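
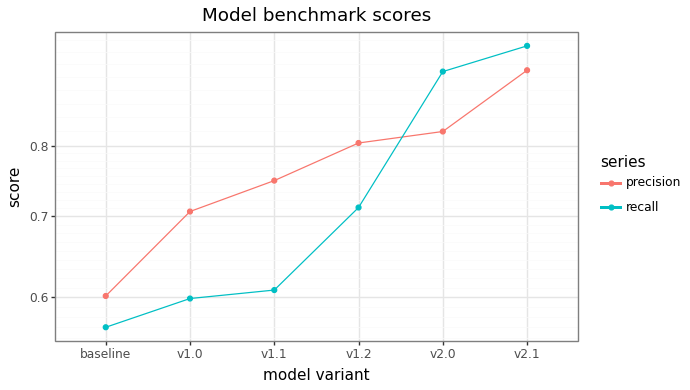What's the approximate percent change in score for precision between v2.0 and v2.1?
≈ +12.5%

v2.0 ≈ 0.80, v2.1 ≈ 0.90; (0.90 − 0.80) / 0.80 ≈ +12.5%.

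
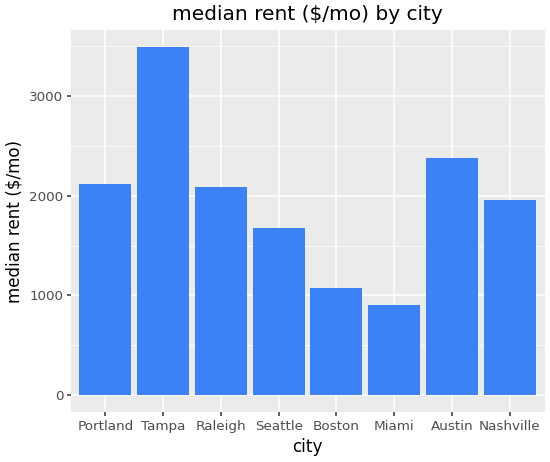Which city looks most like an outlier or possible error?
Tampa ≈ 3500; the rest sit between ≈ 1000 and ≈ 2500.

Tampa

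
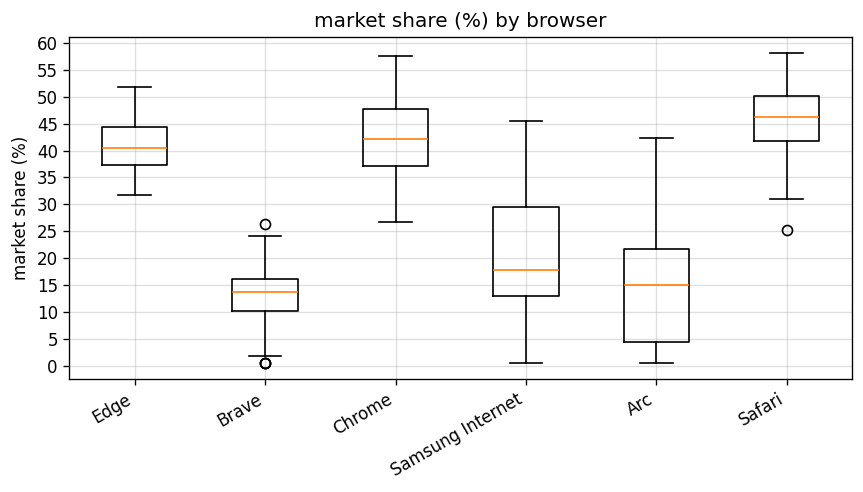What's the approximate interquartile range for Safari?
Q3 ≈ 50, Q1 ≈ 40; IQR ≈ 10.

≈ 10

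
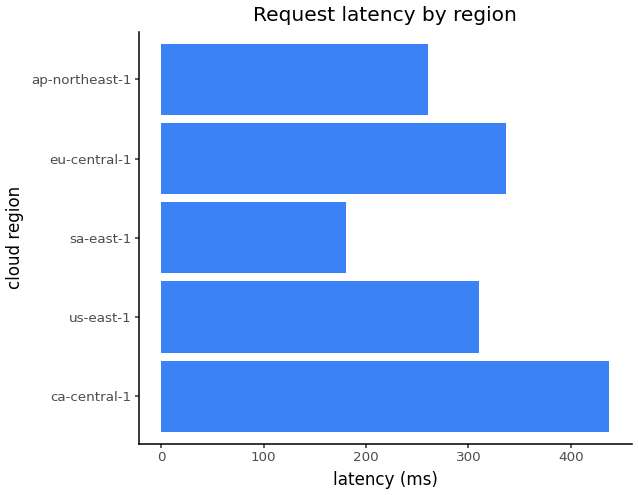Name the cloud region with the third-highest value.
Top 4: ca-central-1 ≈ 450, eu-central-1 ≈ 350, us-east-1 ≈ 300, ap-northeast-1 ≈ 250.

us-east-1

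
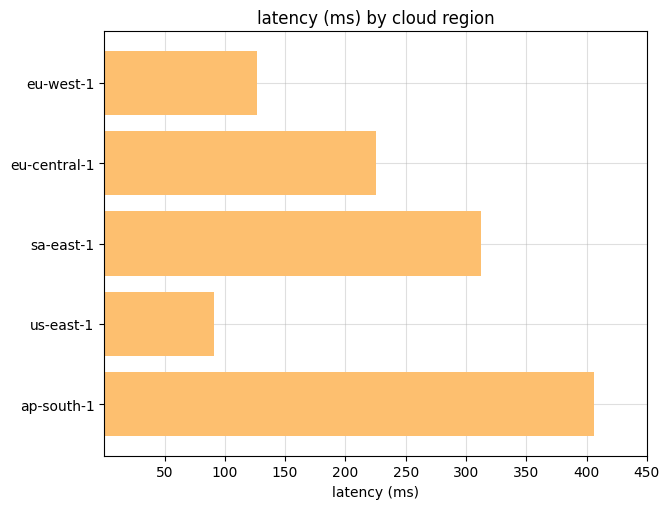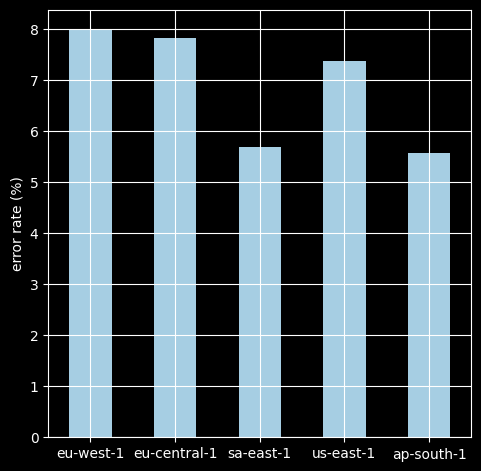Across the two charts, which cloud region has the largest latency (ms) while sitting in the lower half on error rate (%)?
Chart 2 median error rate (%) ≈ 7; below-median cloud regions: sa-east-1, ap-south-1. Among those, ap-south-1 has the highest latency (ms) (≈ 400).

ap-south-1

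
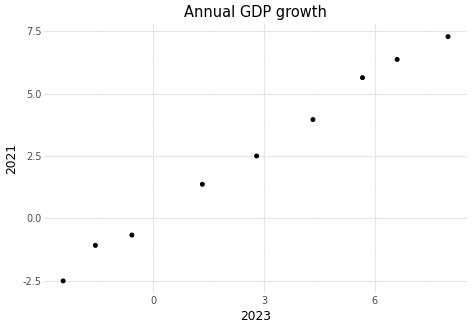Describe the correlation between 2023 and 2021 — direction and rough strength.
positive, strong

Points are positively correlated; strong (|r| ≈ 1.0).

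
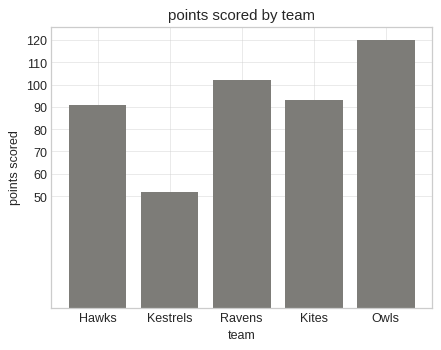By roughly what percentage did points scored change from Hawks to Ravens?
Hawks ≈ 90, Ravens ≈ 100; (100 − 90) / 90 ≈ +11.1%.

≈ +11.1%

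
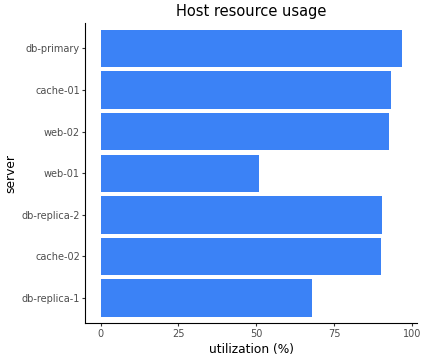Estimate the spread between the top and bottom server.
Max db-primary ≈ 100, min web-01 ≈ 50; range ≈ 50.

≈ 50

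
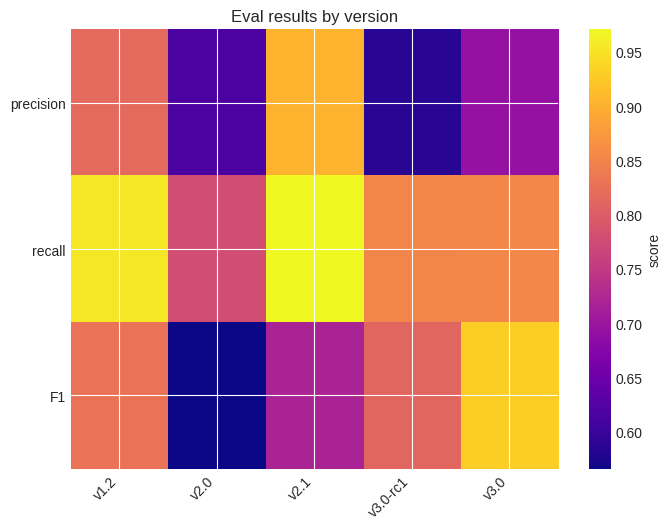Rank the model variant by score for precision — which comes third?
Top 4 for precision: v2.1 ≈ 0.90, v1.2 ≈ 0.80, v3.0 ≈ 0.70, v2.0 ≈ 0.60.

v3.0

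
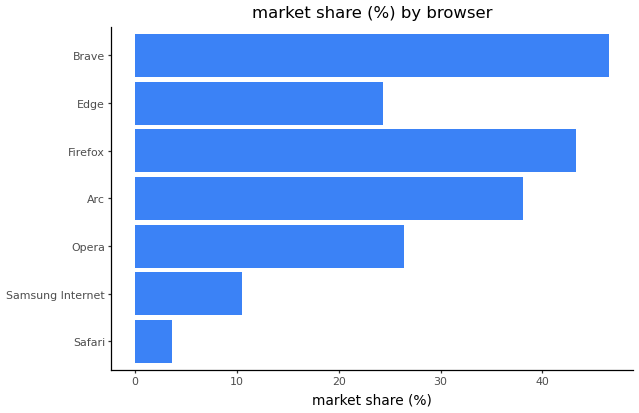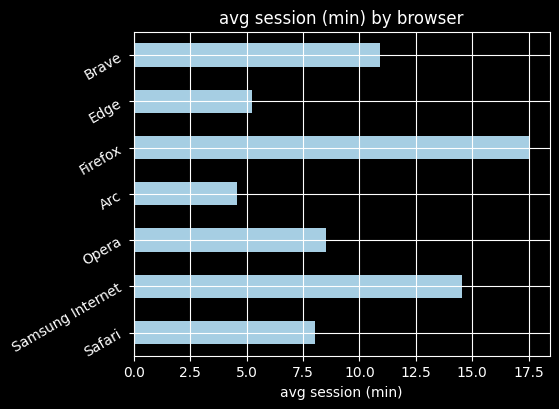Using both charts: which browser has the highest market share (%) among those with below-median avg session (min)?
Chart 2 median avg session (min) ≈ 8; below-median browsers: Safari, Arc, Edge. Among those, Arc has the highest market share (%) (≈ 40).

Arc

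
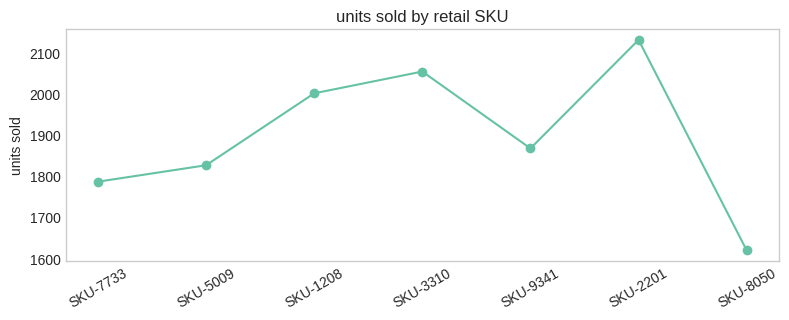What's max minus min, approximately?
≈ 550

Max SKU-2201 ≈ 2150, min SKU-8050 ≈ 1600; range ≈ 550.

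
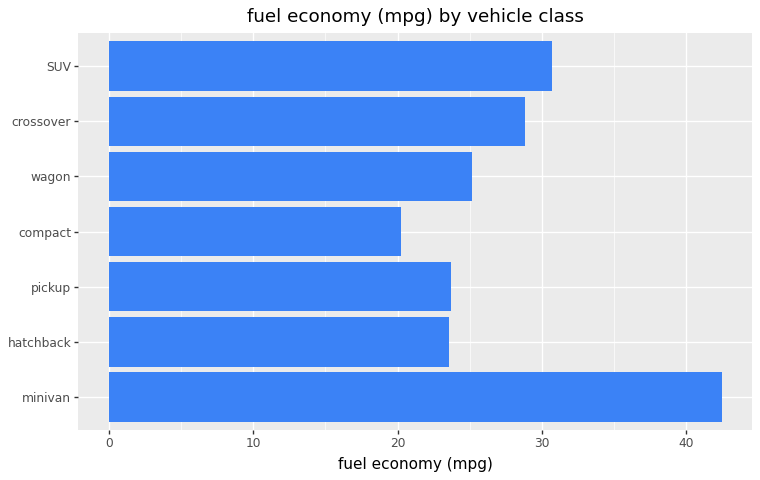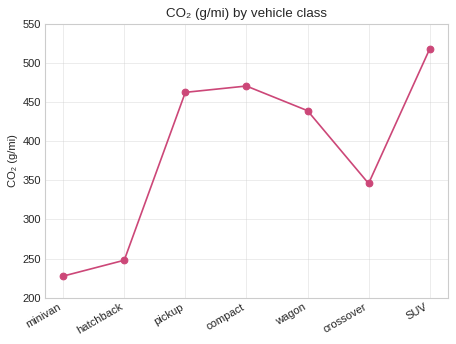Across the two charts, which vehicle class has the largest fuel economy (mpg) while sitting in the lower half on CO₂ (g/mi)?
Chart 2 median CO₂ (g/mi) ≈ 450; below-median vehicle classes: minivan, hatchback, crossover. Among those, minivan has the highest fuel economy (mpg) (≈ 40).

minivan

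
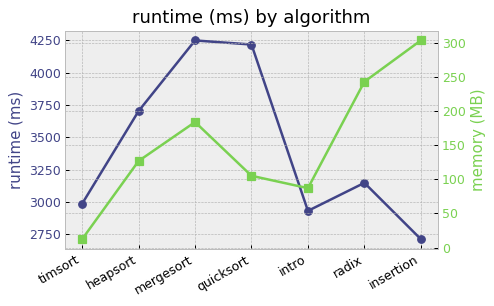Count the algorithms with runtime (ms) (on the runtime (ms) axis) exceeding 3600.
3

Above 3600: heapsort, mergesort, quicksort.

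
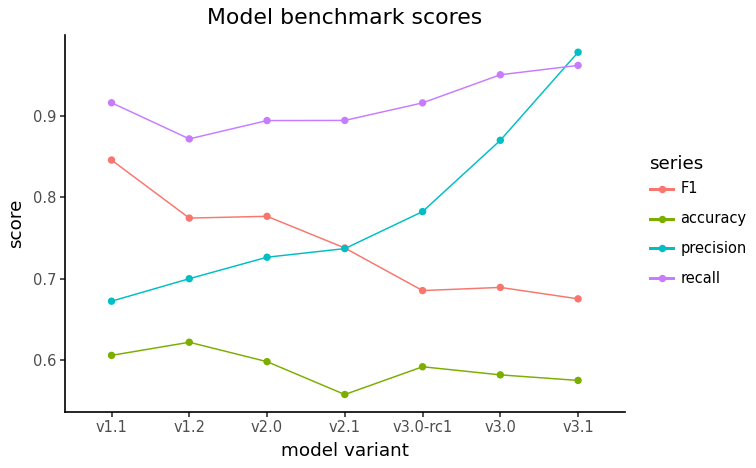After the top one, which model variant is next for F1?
Top 3 for F1: v1.1 ≈ 0.85, v2.0 ≈ 0.80, v1.2 ≈ 0.75.

v2.0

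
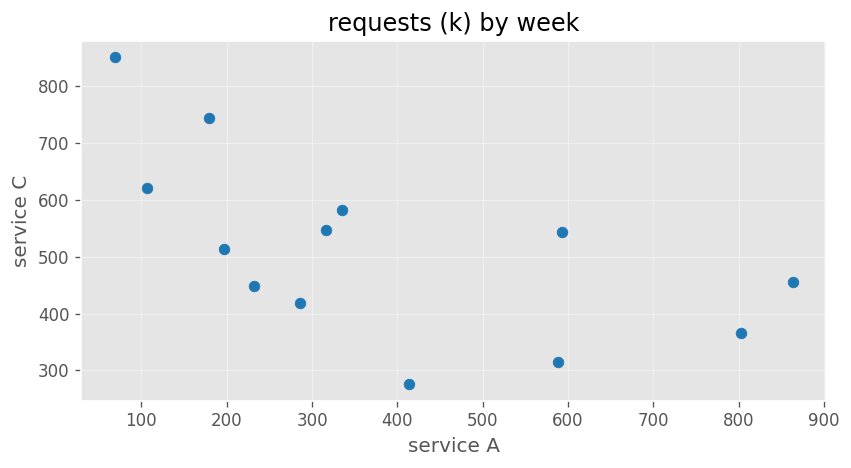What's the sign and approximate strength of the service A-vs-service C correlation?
Points are negatively correlated; moderate (|r| ≈ 0.6).

negative, moderate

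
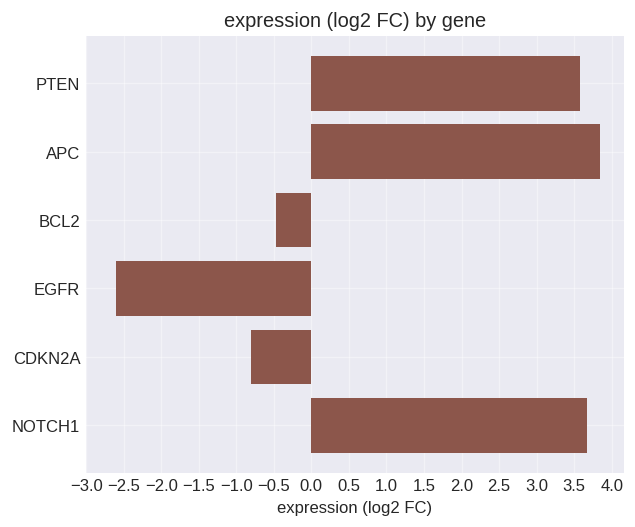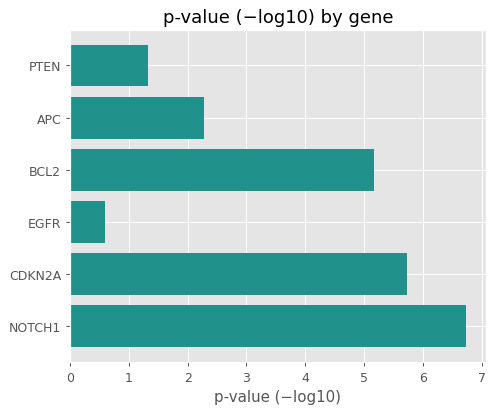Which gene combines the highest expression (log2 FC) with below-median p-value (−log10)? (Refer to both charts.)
Chart 2 median p-value (−log10) ≈ 4; below-median genes: PTEN, APC, EGFR. Among those, APC has the highest expression (log2 FC) (≈ 4).

APC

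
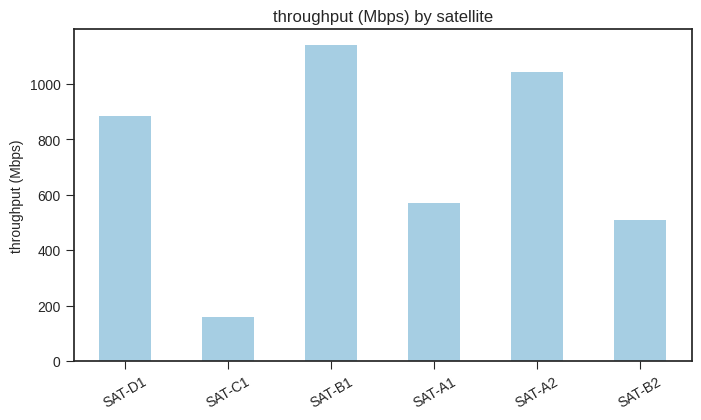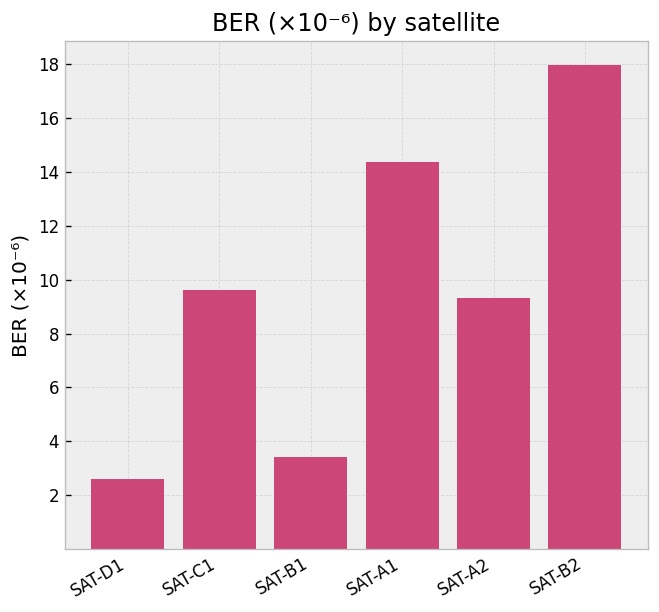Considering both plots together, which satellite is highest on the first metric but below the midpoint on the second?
SAT-B1

Chart 2 median BER (×10⁻⁶) ≈ 10; below-median satellites: SAT-D1, SAT-B1, SAT-A2. Among those, SAT-B1 has the highest throughput (Mbps) (≈ 1200).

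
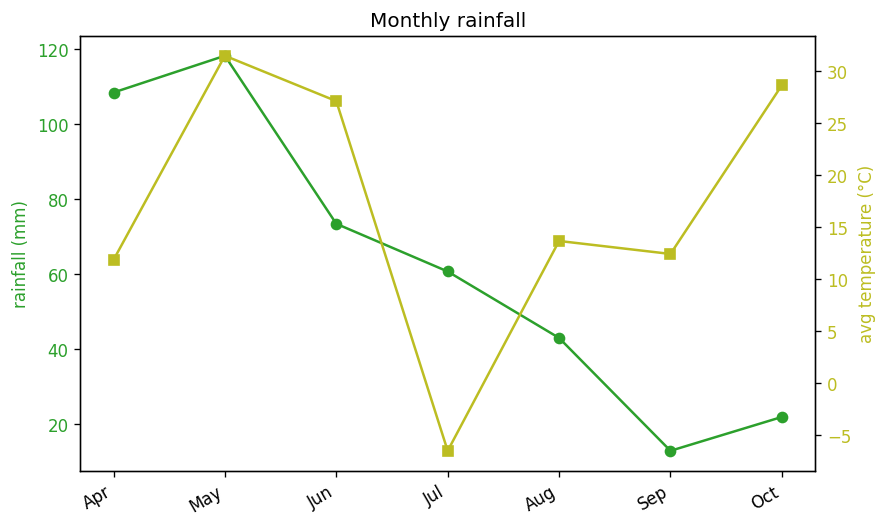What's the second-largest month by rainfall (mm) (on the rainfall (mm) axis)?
Top 3 (on the rainfall (mm) axis): May ≈ 120, Apr ≈ 110, Jun ≈ 70.

Apr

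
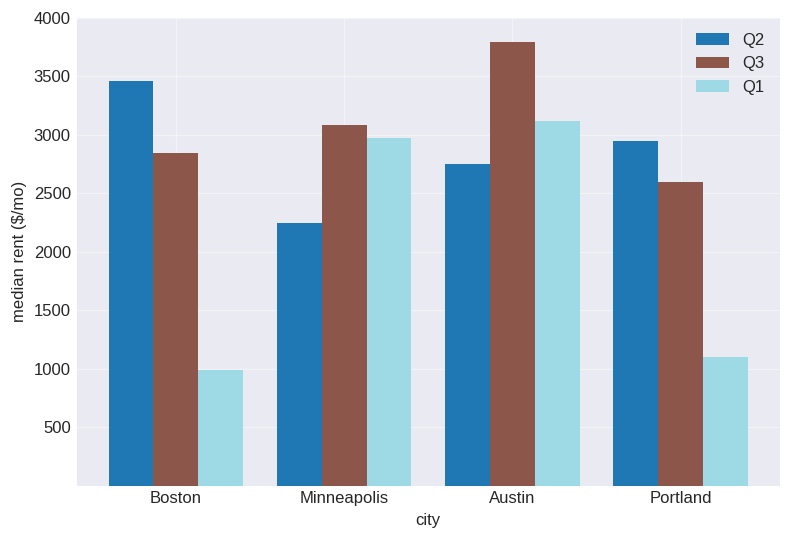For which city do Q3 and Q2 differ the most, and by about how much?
Austin: Q3 ≈ 4000, Q2 ≈ 2500 → gap ≈ 1500. Next-largest (Minneapolis) is only ≈ 1000.

Austin, ≈ 1500 $/mo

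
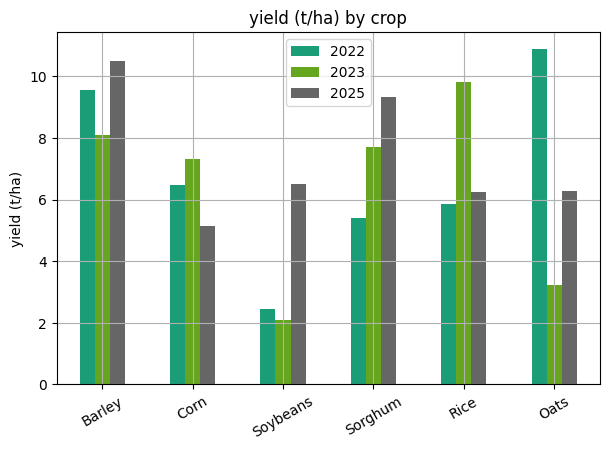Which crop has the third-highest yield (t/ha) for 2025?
Soybeans

Top 4 for 2025: Barley ≈ 10, Sorghum ≈ 9, Soybeans ≈ 7, Oats ≈ 6.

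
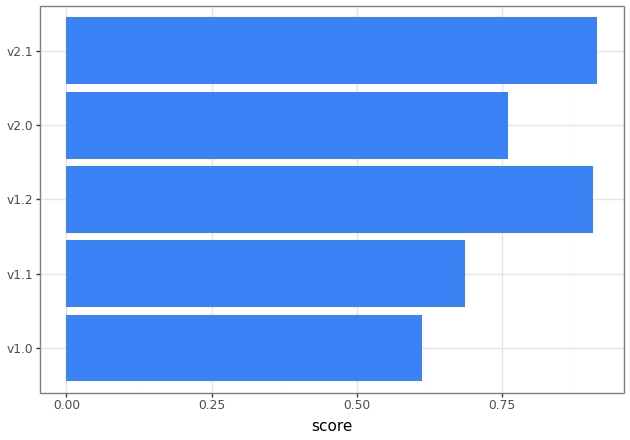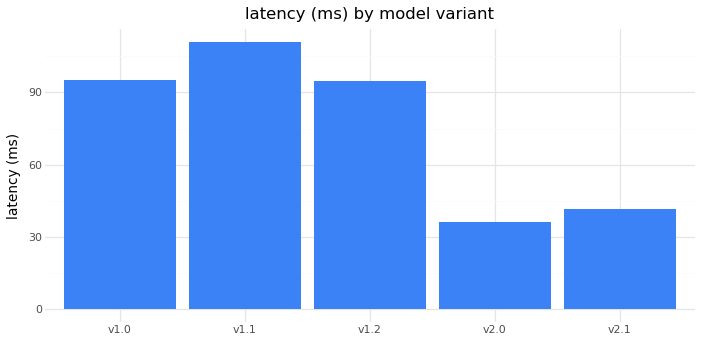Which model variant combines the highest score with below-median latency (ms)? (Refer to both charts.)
Chart 2 median latency (ms) ≈ 100; below-median model variants: v2.0, v2.1. Among those, v2.1 has the highest score (≈ 0.9).

v2.1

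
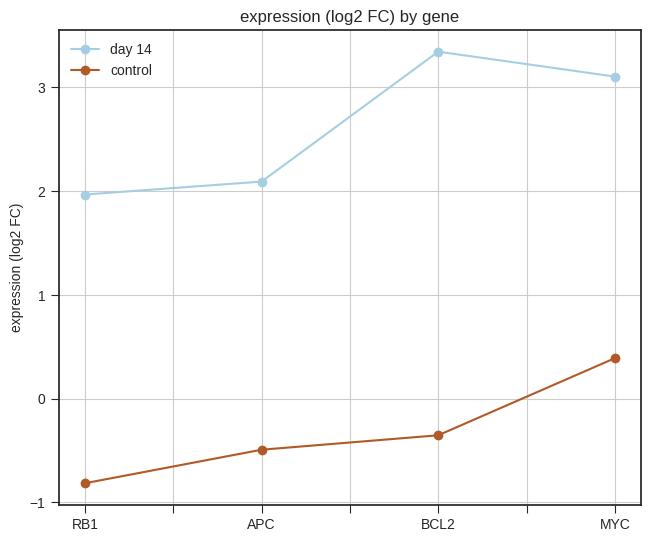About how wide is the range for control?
Max MYC ≈ 0.5, min RB1 ≈ -1.0; range ≈ 1.5.

≈ 1.5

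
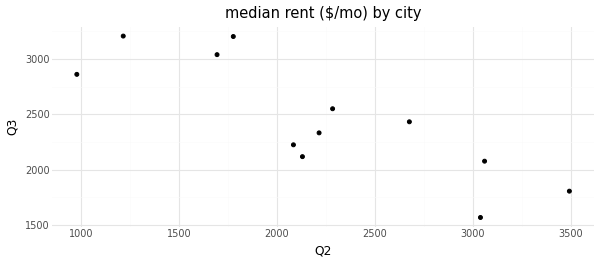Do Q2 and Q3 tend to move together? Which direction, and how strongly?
Points are negatively correlated; strong (|r| ≈ 0.8).

negative, strong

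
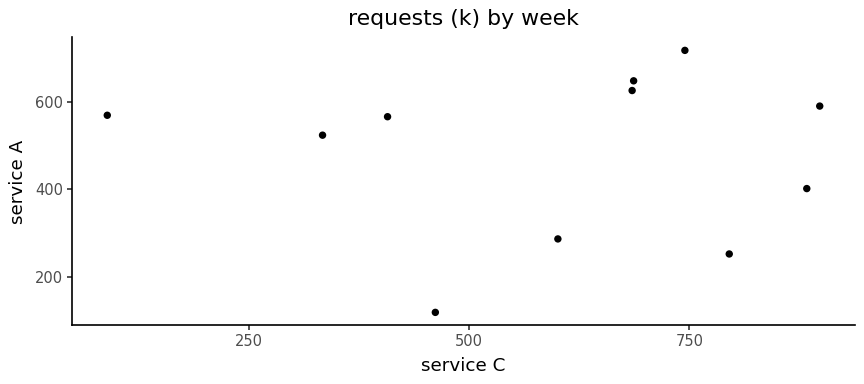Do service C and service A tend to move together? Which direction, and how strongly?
no clear correlation

Points are roughly uncorrelated; weak (|r| ≈ 0.0).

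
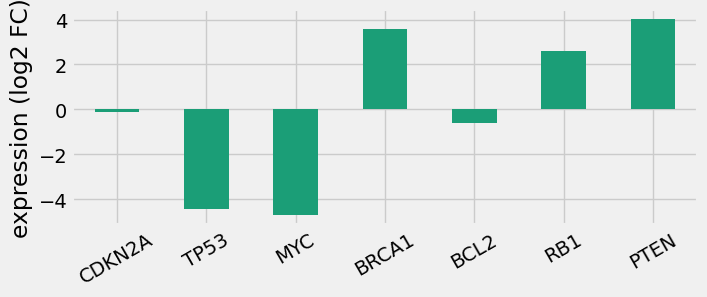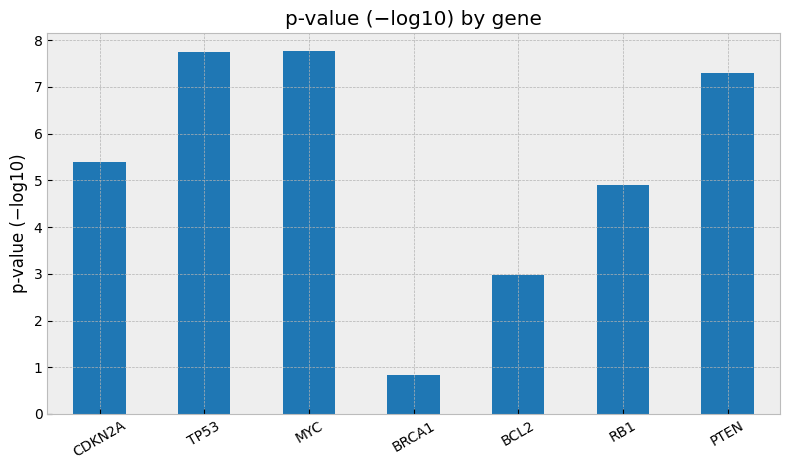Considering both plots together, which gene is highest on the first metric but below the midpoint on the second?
BRCA1

Chart 2 median p-value (−log10) ≈ 5; below-median genes: BRCA1, BCL2, RB1. Among those, BRCA1 has the highest expression (log2 FC) (≈ 3.5).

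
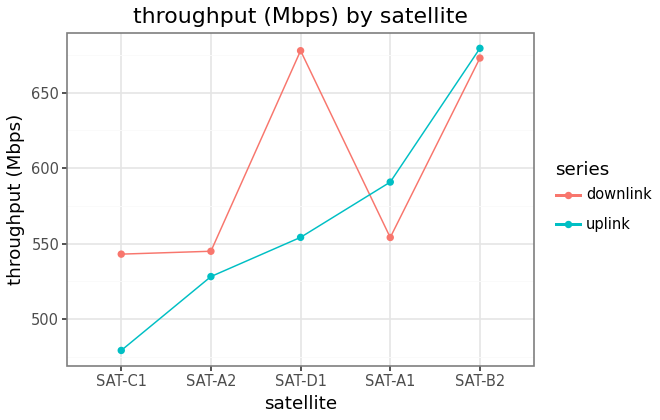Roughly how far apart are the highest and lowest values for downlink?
Max SAT-D1 ≈ 680, min SAT-C1 ≈ 540; range ≈ 140.

≈ 140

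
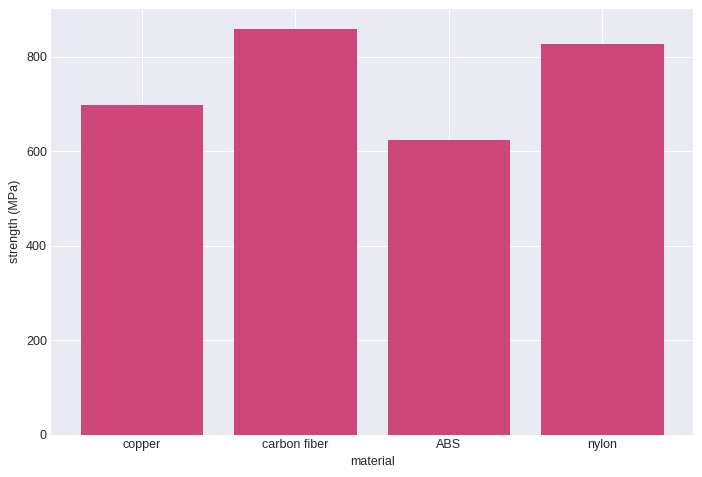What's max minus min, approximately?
≈ 300

Max carbon fiber ≈ 900, min ABS ≈ 600; range ≈ 300.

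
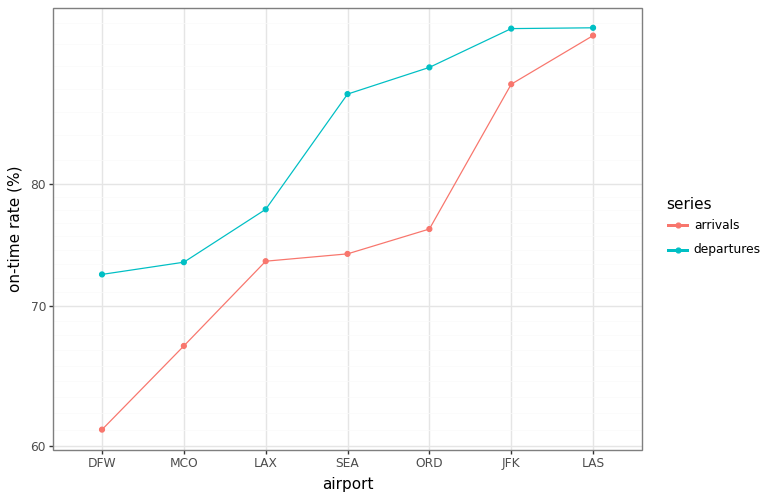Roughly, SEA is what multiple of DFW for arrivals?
≈ 1.25×

SEA ≈ 75, DFW ≈ 60; 75/60 ≈ 1.25.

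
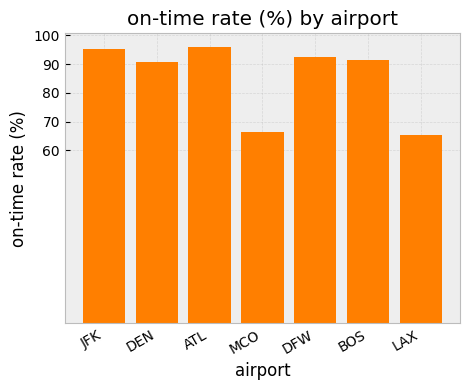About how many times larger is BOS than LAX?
BOS ≈ 90, LAX ≈ 70; 90/70 ≈ 1.29.

≈ 1.29×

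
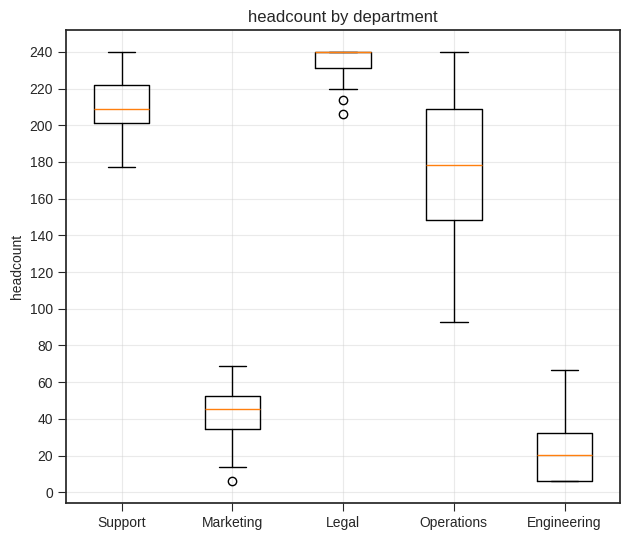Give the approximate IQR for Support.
Q3 ≈ 220, Q1 ≈ 200; IQR ≈ 20.

≈ 20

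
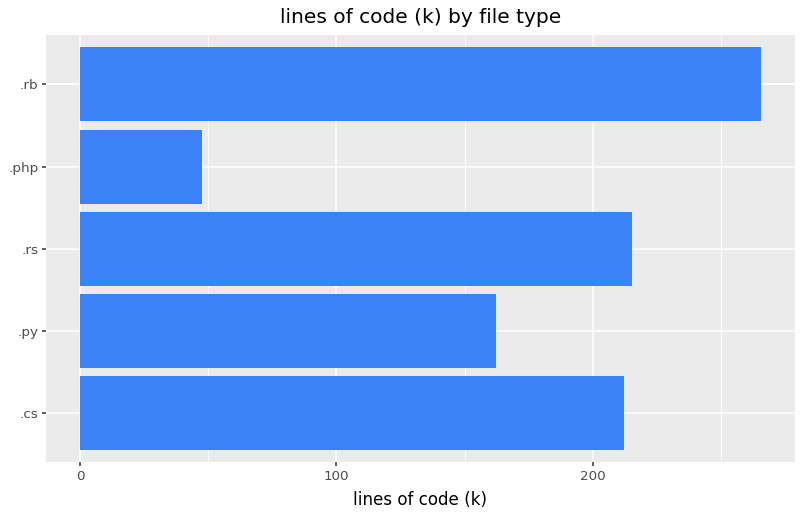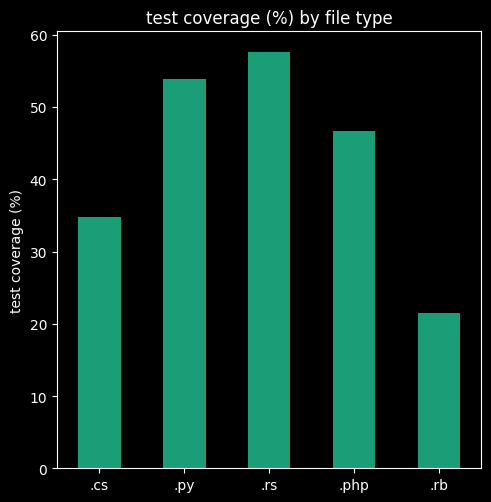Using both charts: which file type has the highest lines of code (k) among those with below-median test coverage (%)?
.rb

Chart 2 median test coverage (%) ≈ 50; below-median file types: .cs, .rb. Among those, .rb has the highest lines of code (k) (≈ 275).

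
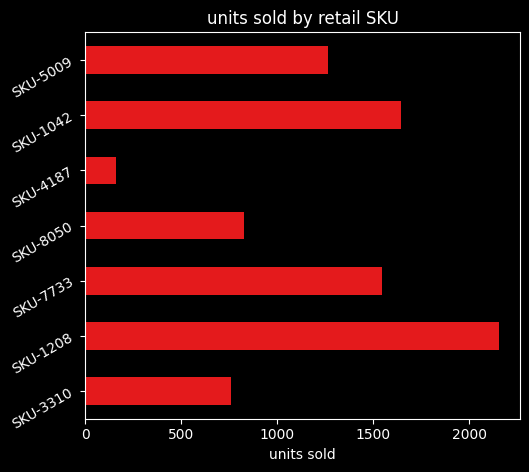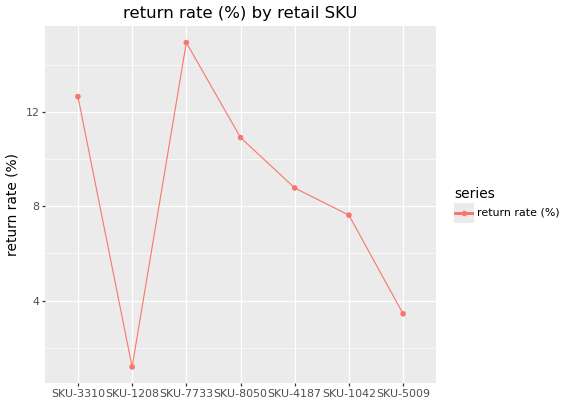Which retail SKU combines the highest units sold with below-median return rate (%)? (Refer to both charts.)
Chart 2 median return rate (%) ≈ 8; below-median retail SKUs: SKU-1208, SKU-1042, SKU-5009. Among those, SKU-1208 has the highest units sold (≈ 2200).

SKU-1208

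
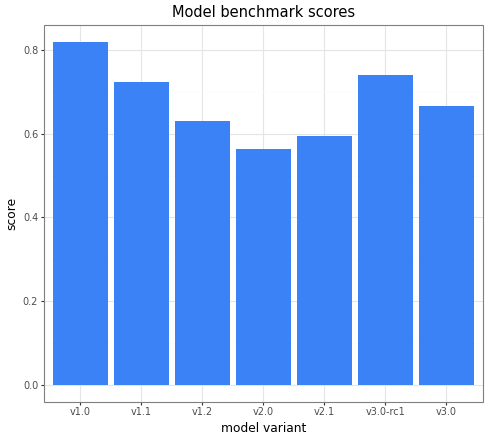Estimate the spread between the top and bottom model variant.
≈ 0.2

Max v1.0 ≈ 0.8, min v2.0 ≈ 0.6; range ≈ 0.2.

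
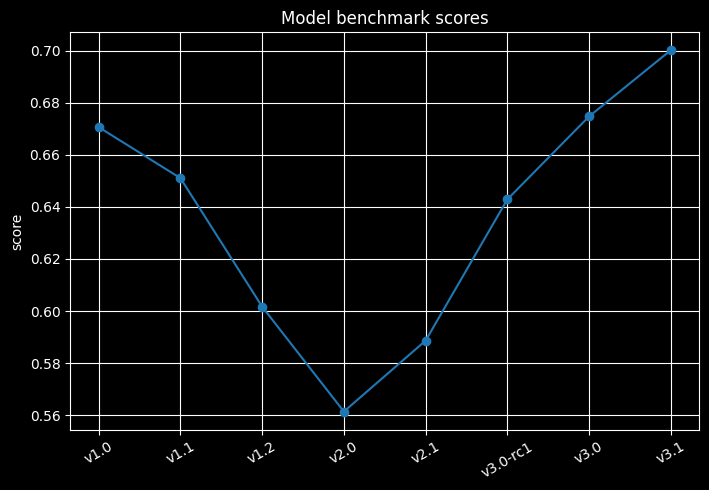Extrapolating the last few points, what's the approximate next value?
Last three: 0.64, 0.68, 0.70 → slope ≈ 0.03/step → next ≈ 0.73.

≈ 0.73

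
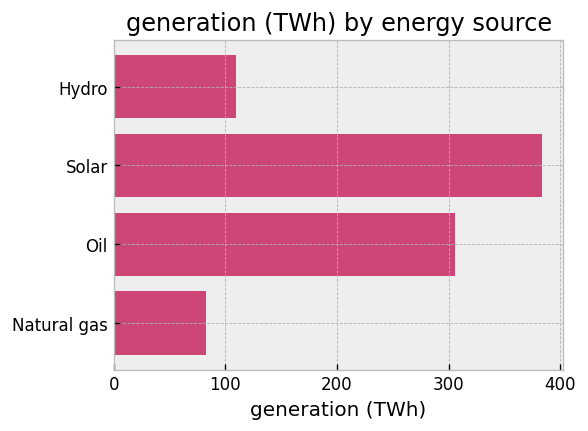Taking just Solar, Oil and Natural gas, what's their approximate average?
(400 + 300 + 100) / 3 ≈ 267.

≈ 267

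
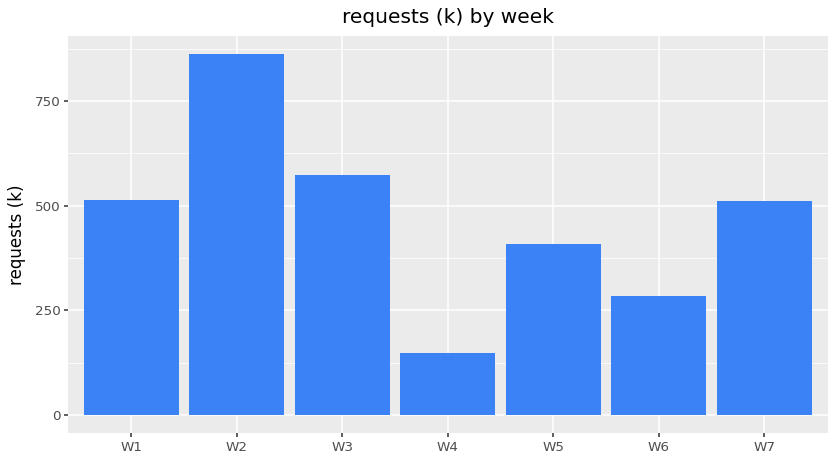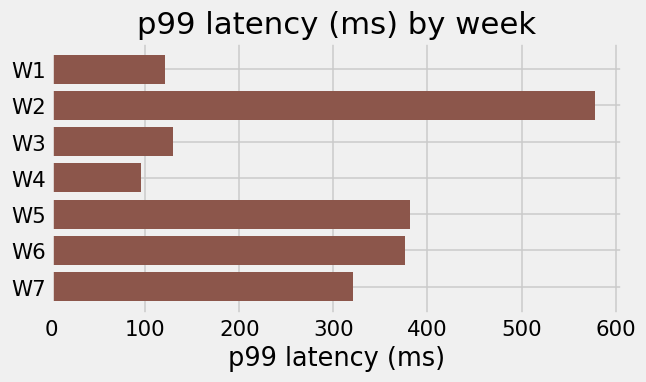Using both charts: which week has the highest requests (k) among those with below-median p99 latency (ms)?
Chart 2 median p99 latency (ms) ≈ 300; below-median weeks: W1, W3, W4. Among those, W3 has the highest requests (k) (≈ 600).

W3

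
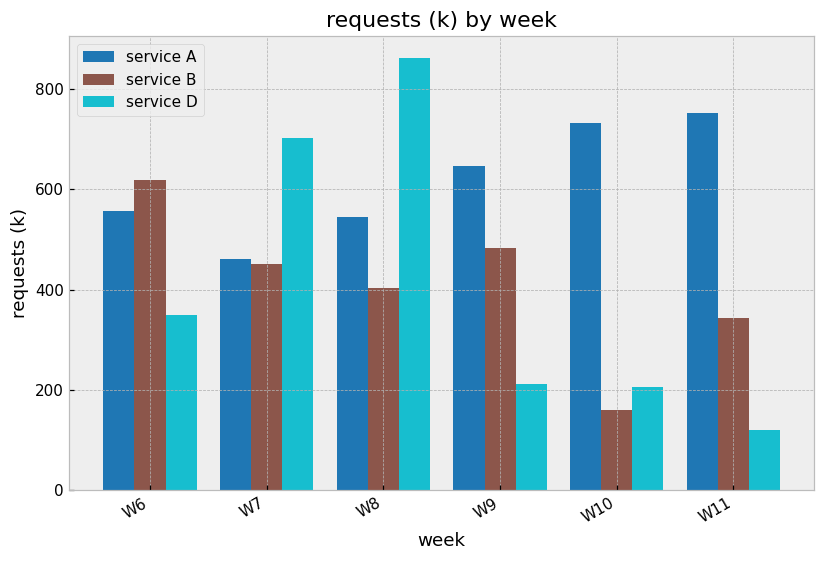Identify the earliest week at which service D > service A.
W7

W6: service D ≈ 400 vs service A ≈ 600 (not yet); W7: service D ≈ 700 vs service A ≈ 500 (first crossover).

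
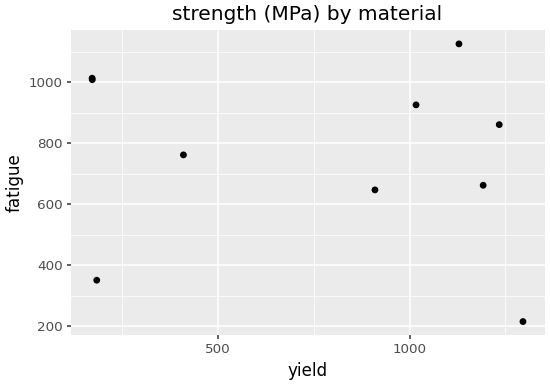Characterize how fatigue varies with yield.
Points are roughly uncorrelated; weak (|r| ≈ 0.1).

no clear correlation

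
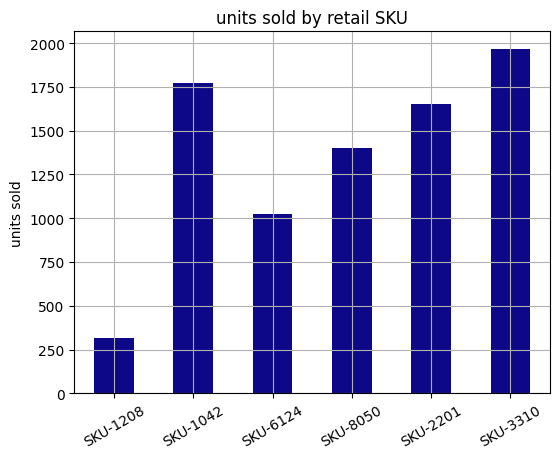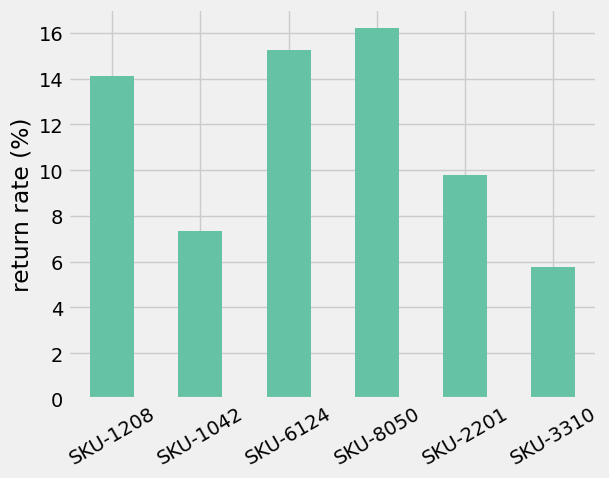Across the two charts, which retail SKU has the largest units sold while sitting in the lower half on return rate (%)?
Chart 2 median return rate (%) ≈ 12; below-median retail SKUs: SKU-1042, SKU-2201, SKU-3310. Among those, SKU-3310 has the highest units sold (≈ 2000).

SKU-3310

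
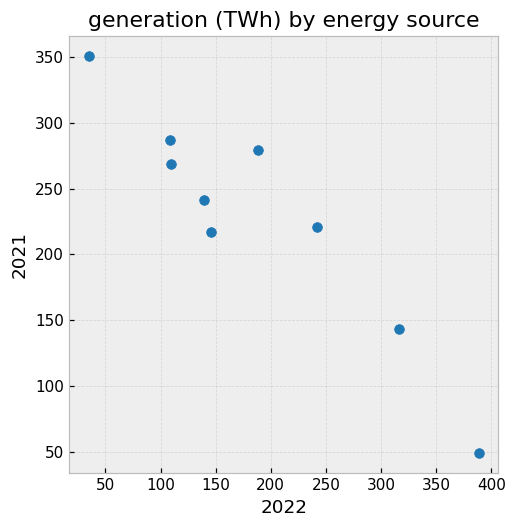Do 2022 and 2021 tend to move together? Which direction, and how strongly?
negative, strong

Points are negatively correlated; strong (|r| ≈ 0.9).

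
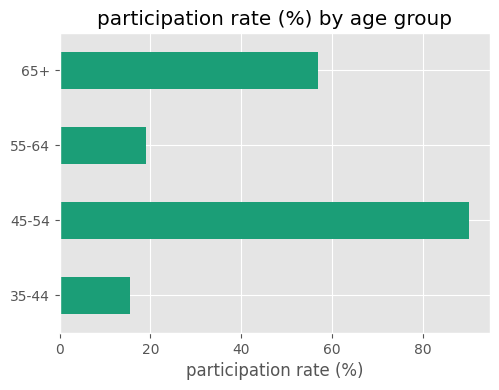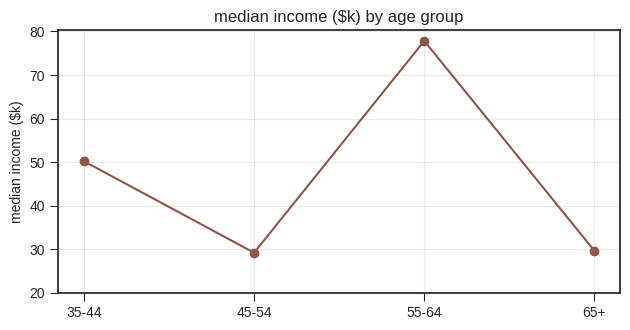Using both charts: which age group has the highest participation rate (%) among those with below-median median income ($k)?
45-54

Chart 2 median median income ($k) ≈ 40; below-median age groups: 45-54, 65+. Among those, 45-54 has the highest participation rate (%) (≈ 90).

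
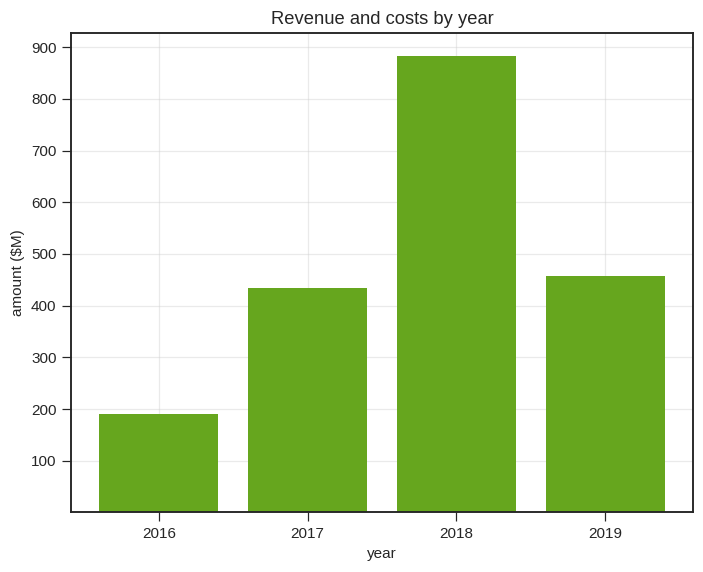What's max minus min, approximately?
Max 2018 ≈ 900, min 2016 ≈ 200; range ≈ 700.

≈ 700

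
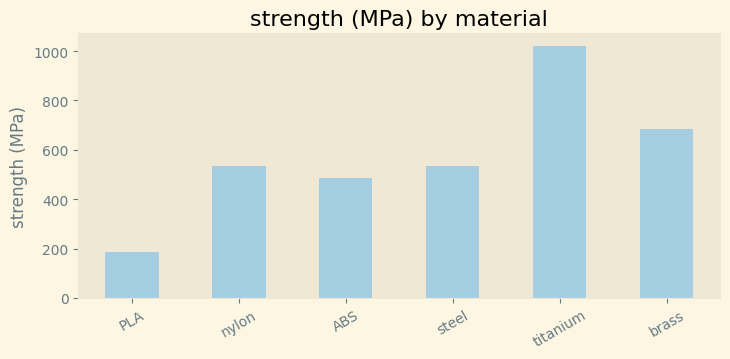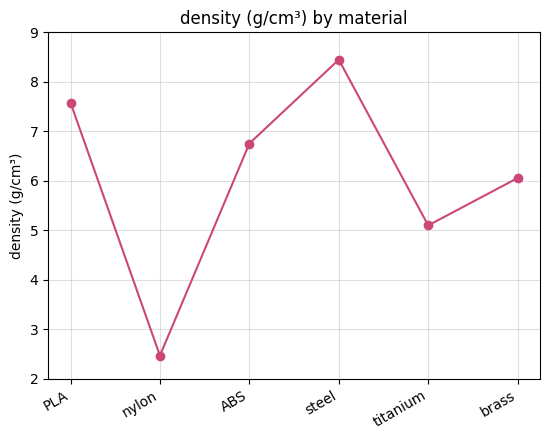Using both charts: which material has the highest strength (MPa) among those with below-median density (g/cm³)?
titanium

Chart 2 median density (g/cm³) ≈ 6; below-median materials: nylon, titanium, brass. Among those, titanium has the highest strength (MPa) (≈ 1000).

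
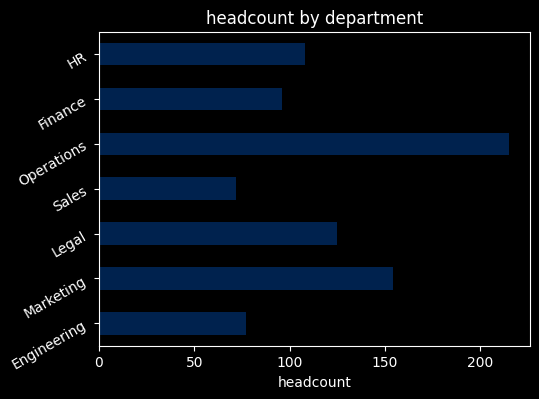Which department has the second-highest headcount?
Marketing

Top 3: Operations ≈ 220, Marketing ≈ 160, Legal ≈ 120.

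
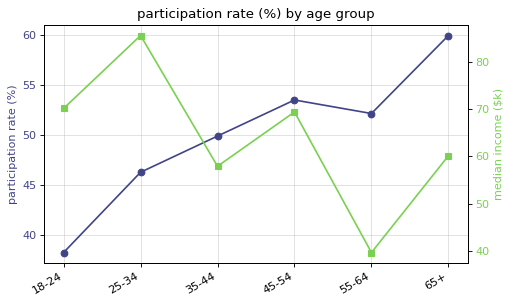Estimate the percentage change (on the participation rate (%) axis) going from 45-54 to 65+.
45-54 ≈ 54, 65+ ≈ 60; (60 − 54) / 54 ≈ +11.1%.

≈ +11.1%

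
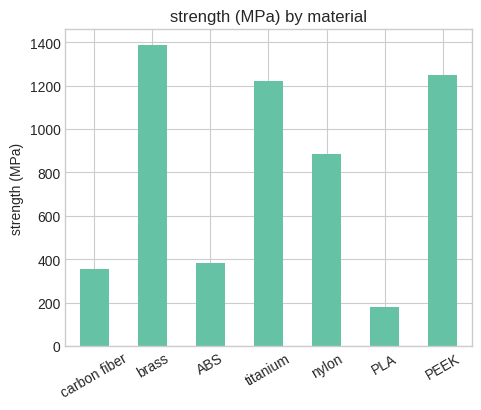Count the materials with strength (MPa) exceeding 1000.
Above 1000: brass, titanium, PEEK.

3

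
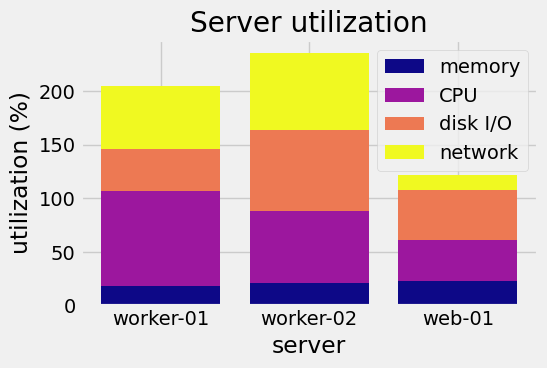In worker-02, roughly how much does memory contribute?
memory top ≈ 20, bottom ≈ 0; segment ≈ 20.

≈ 20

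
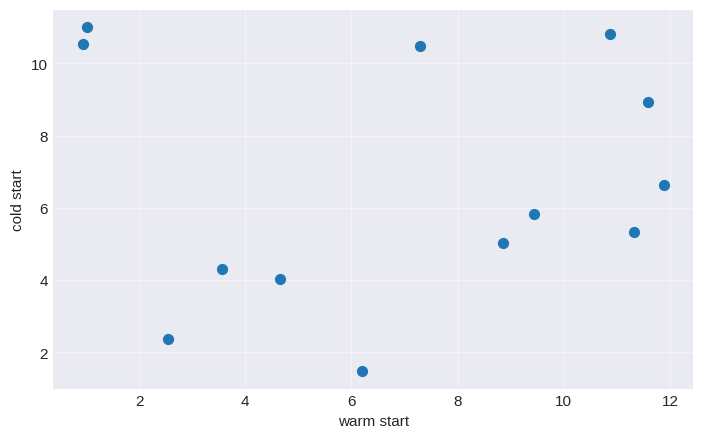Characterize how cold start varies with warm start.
Points are roughly uncorrelated; weak (|r| ≈ 0.0).

no clear correlation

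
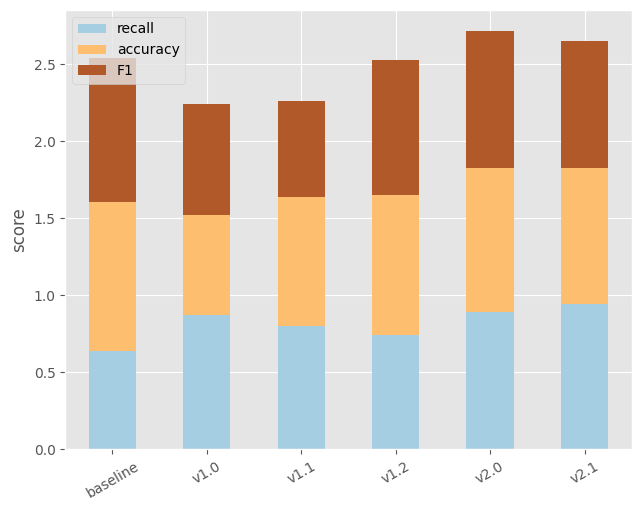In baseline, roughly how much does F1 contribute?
≈ 1.0

F1 top ≈ 2.5, bottom ≈ 1.5; segment ≈ 1.0.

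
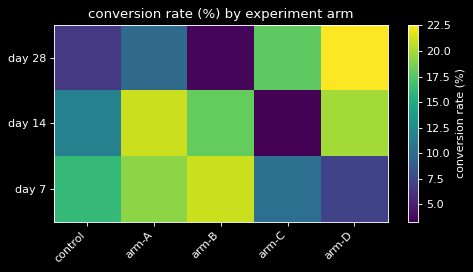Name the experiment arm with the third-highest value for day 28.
Top 4 for day 28: arm-D ≈ 22, arm-C ≈ 18, arm-A ≈ 10, control ≈ 6.

arm-A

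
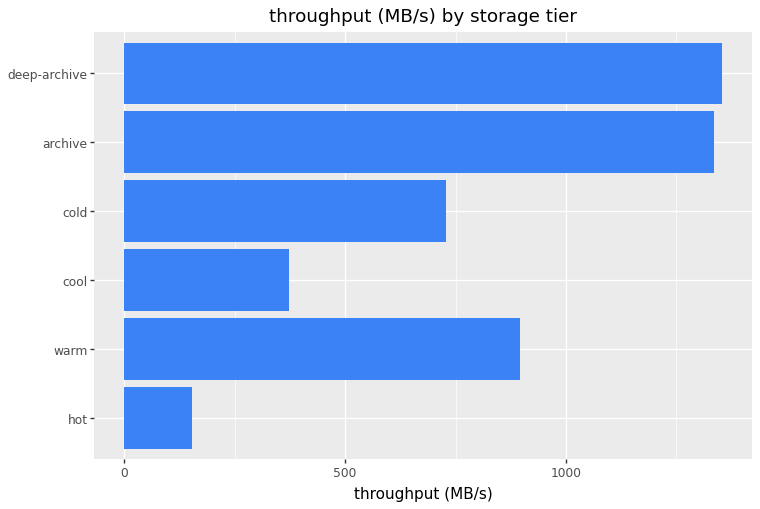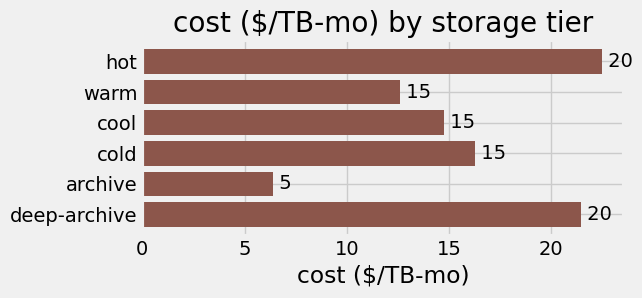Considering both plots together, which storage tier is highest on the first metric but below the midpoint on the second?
archive

Chart 2 median cost ($/TB-mo) ≈ 15; below-median storage tiers: warm, cool, archive. Among those, archive has the highest throughput (MB/s) (≈ 1400).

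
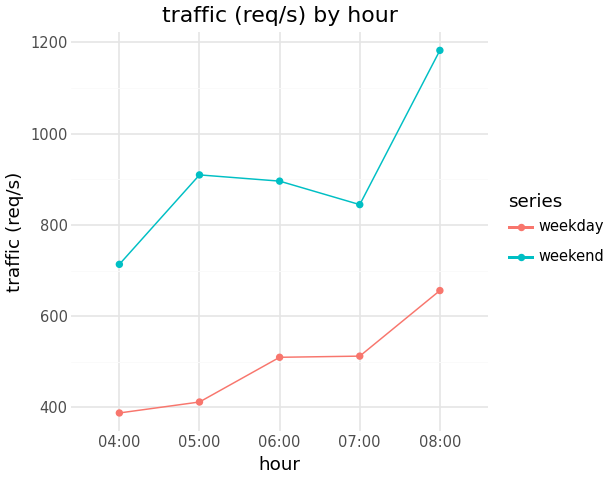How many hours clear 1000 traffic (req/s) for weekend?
Above 1000: 08:00.

1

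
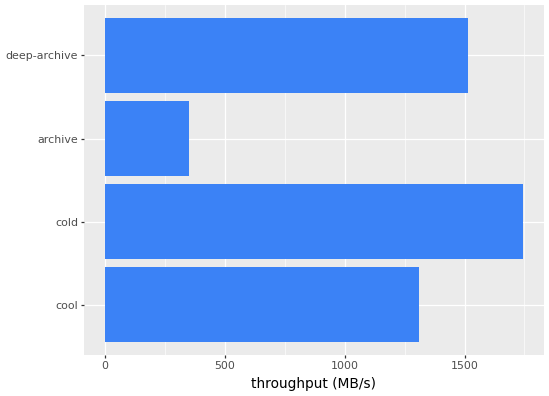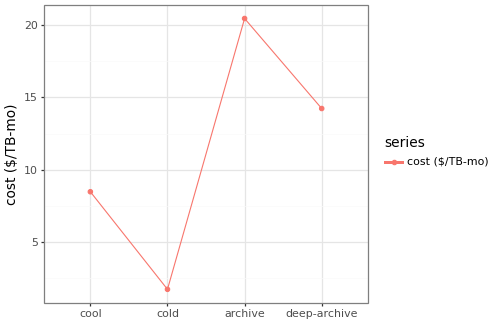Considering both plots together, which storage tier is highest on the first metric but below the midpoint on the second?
Chart 2 median cost ($/TB-mo) ≈ 12; below-median storage tiers: cool, cold. Among those, cold has the highest throughput (MB/s) (≈ 1800).

cold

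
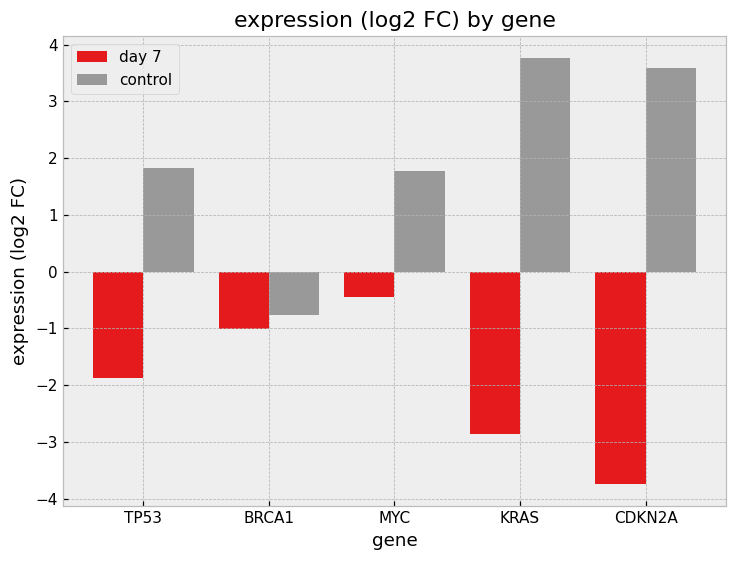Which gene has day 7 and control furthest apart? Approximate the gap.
CDKN2A, ≈ 8 log2 FC

CDKN2A: day 7 ≈ -4, control ≈ 4 → gap ≈ 8. Next-largest (KRAS) is only ≈ 7.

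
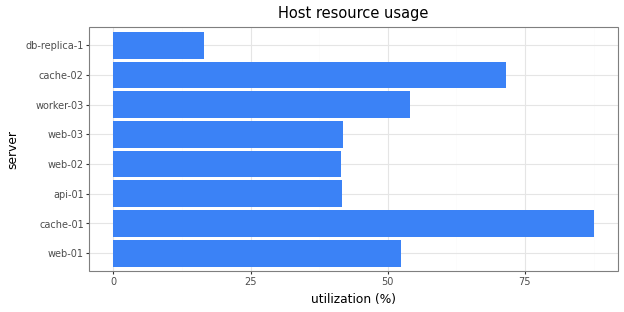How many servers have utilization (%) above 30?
Above 30: web-01, cache-01, api-01, web-02, web-03, worker-03, cache-02.

7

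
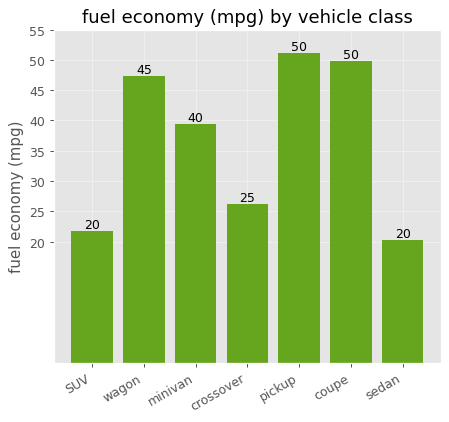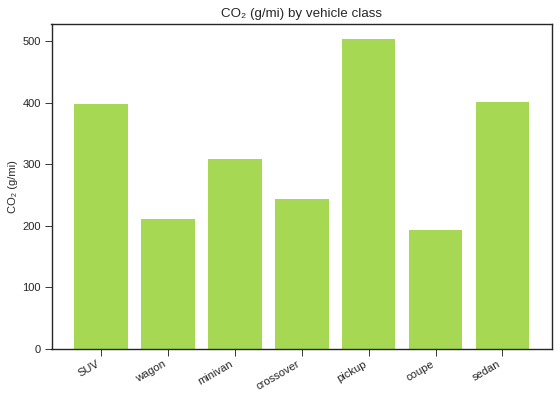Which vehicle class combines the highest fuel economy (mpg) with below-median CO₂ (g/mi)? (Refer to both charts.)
Chart 2 median CO₂ (g/mi) ≈ 300; below-median vehicle classes: wagon, crossover, coupe. Among those, coupe has the highest fuel economy (mpg) (≈ 50).

coupe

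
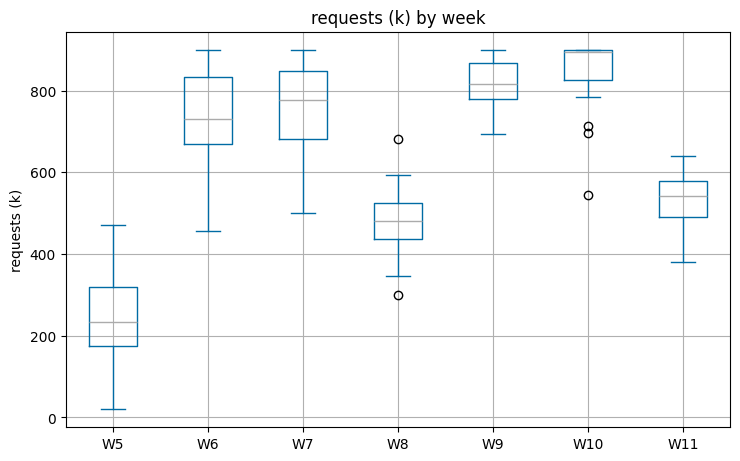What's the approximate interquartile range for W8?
≈ 100

Q3 ≈ 500, Q1 ≈ 400; IQR ≈ 100.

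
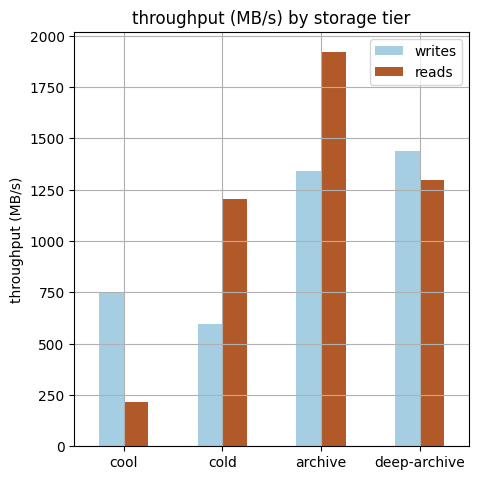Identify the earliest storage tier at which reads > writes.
cold

cool: reads ≈ 200 vs writes ≈ 800 (not yet); cold: reads ≈ 1200 vs writes ≈ 600 (first crossover).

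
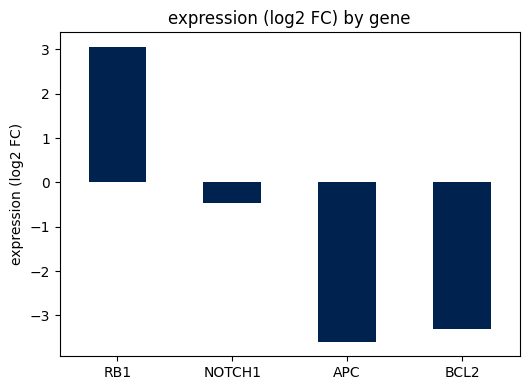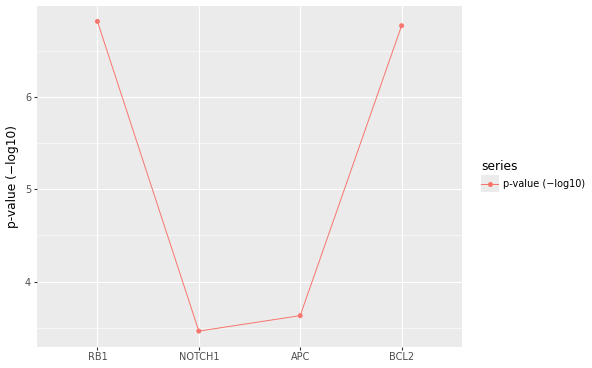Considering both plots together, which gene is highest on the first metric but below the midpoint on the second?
NOTCH1

Chart 2 median p-value (−log10) ≈ 5; below-median genes: NOTCH1, APC. Among those, NOTCH1 has the highest expression (log2 FC) (≈ -0.5).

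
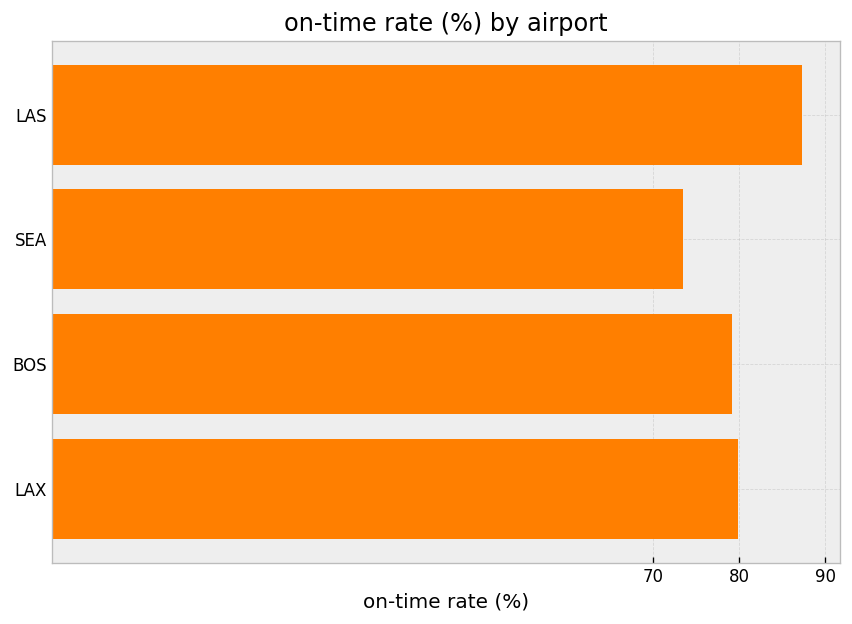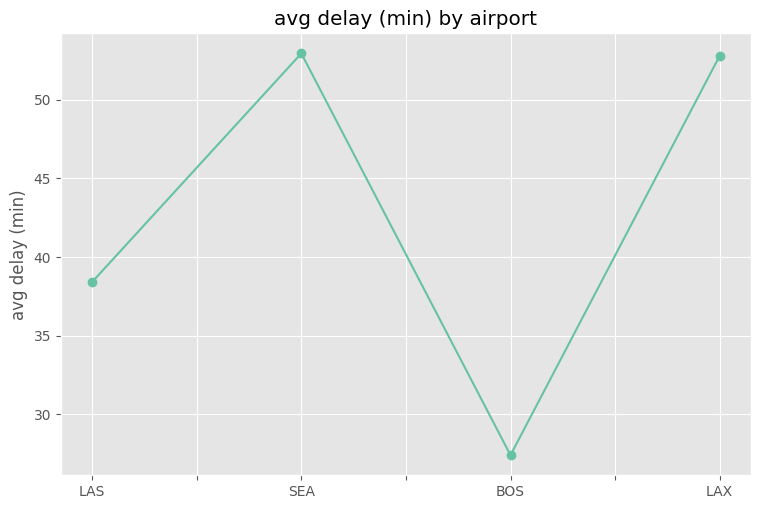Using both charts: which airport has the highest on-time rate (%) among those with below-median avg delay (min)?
LAS

Chart 2 median avg delay (min) ≈ 45; below-median airports: LAS, BOS. Among those, LAS has the highest on-time rate (%) (≈ 90).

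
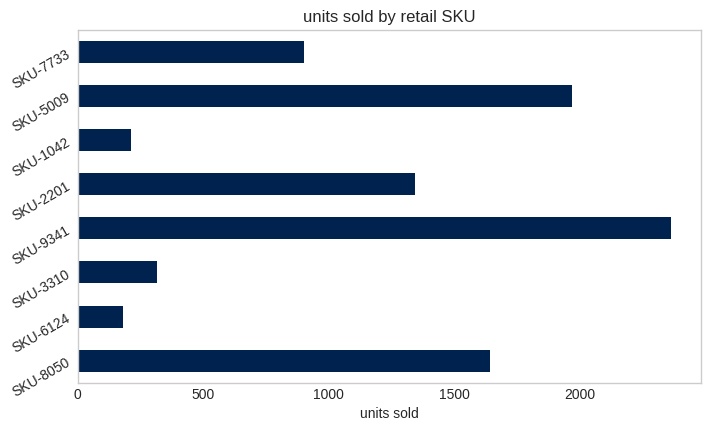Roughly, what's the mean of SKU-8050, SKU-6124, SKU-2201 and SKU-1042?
≈ 850

(1600 + 200 + 1400 + 200) / 4 ≈ 850.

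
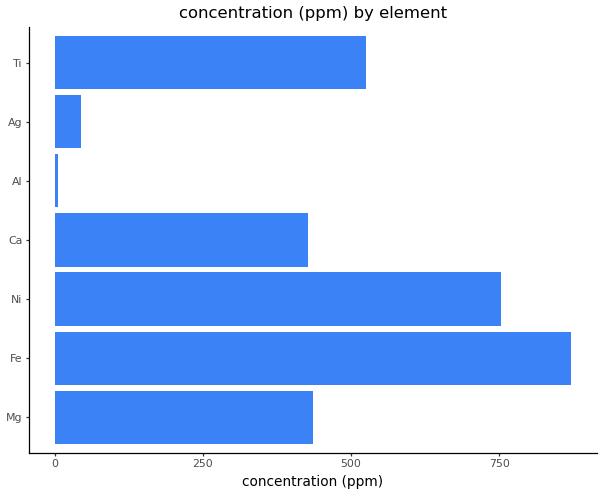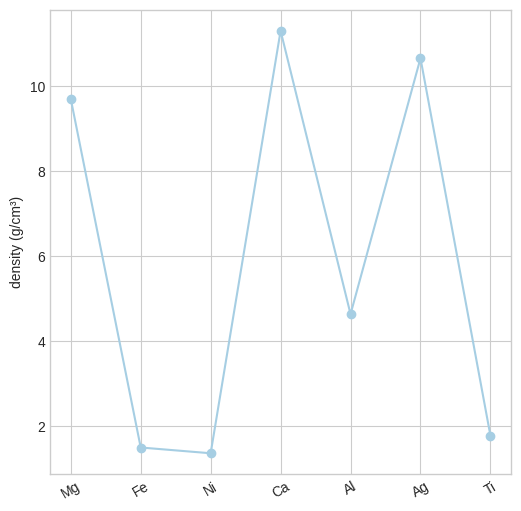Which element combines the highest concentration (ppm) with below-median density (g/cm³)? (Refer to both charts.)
Fe

Chart 2 median density (g/cm³) ≈ 4; below-median elements: Fe, Ni, Ti. Among those, Fe has the highest concentration (ppm) (≈ 900).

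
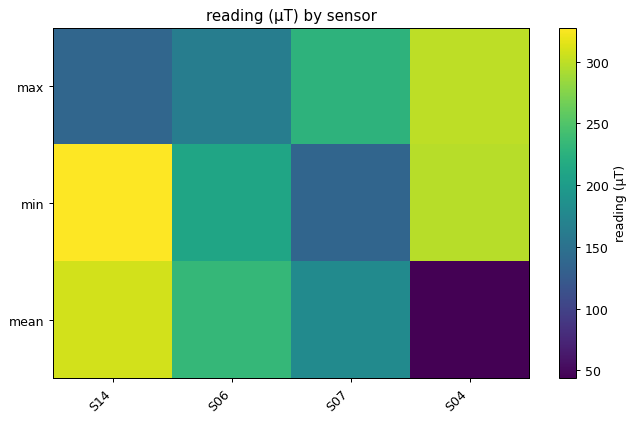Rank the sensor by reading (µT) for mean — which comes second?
S06

Top 3 for mean: S14 ≈ 300, S06 ≈ 225, S07 ≈ 175.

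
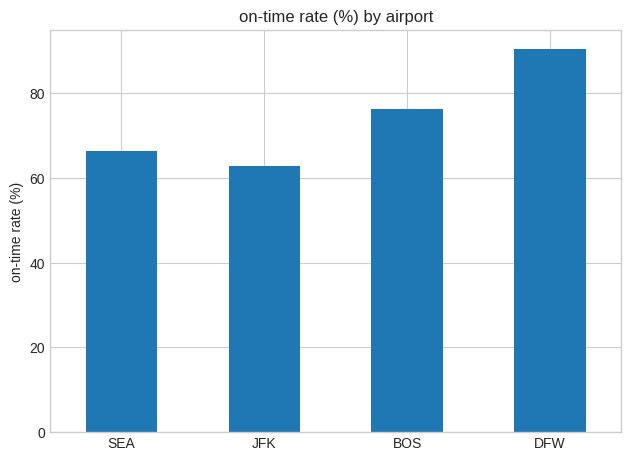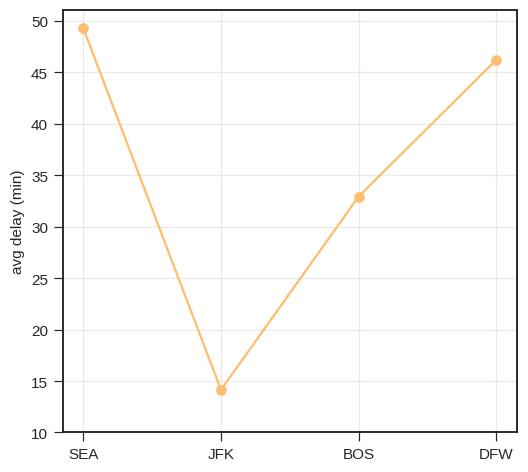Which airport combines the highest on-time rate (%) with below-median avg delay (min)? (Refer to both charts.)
BOS

Chart 2 median avg delay (min) ≈ 40; below-median airports: JFK, BOS. Among those, BOS has the highest on-time rate (%) (≈ 80).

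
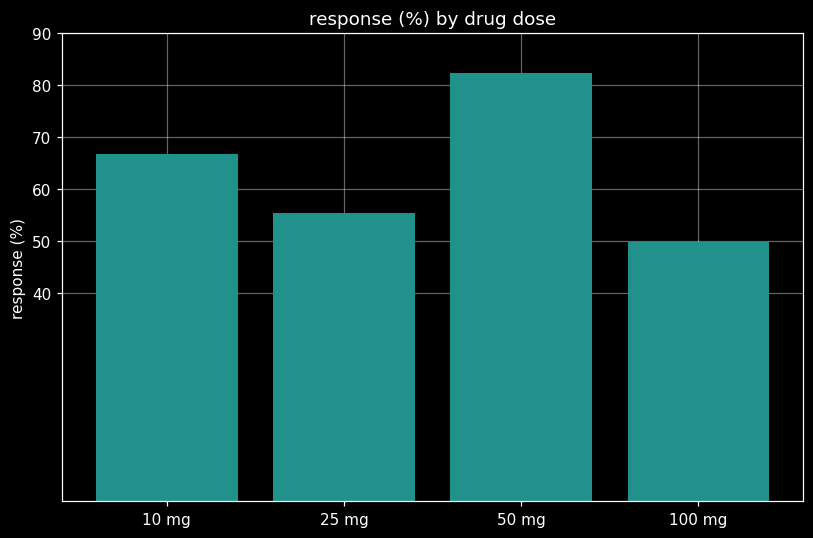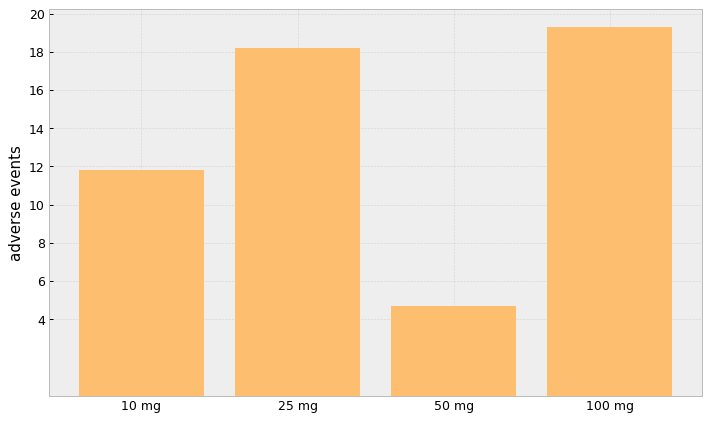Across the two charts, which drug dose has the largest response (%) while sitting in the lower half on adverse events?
Chart 2 median adverse events ≈ 16; below-median drug doses: 10 mg, 50 mg. Among those, 50 mg has the highest response (%) (≈ 80).

50 mg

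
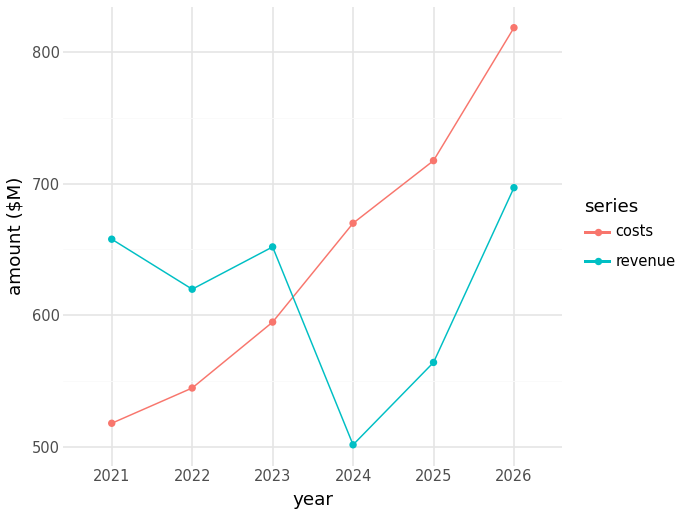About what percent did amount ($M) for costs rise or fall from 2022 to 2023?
≈ +9.1%

2022 ≈ 550, 2023 ≈ 600; (600 − 550) / 550 ≈ +9.1%.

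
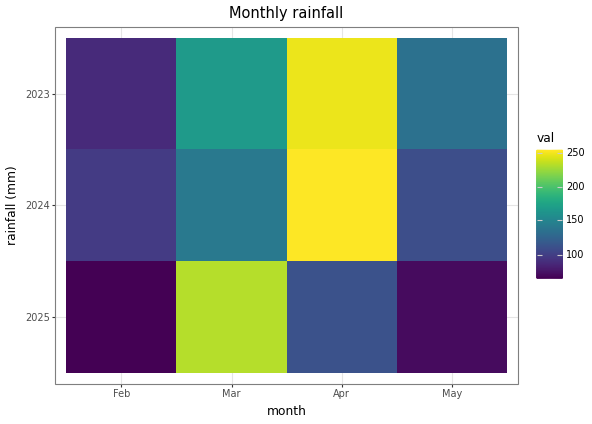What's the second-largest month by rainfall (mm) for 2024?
Mar

Top 3 for 2024: Apr ≈ 260, Mar ≈ 140, May ≈ 100.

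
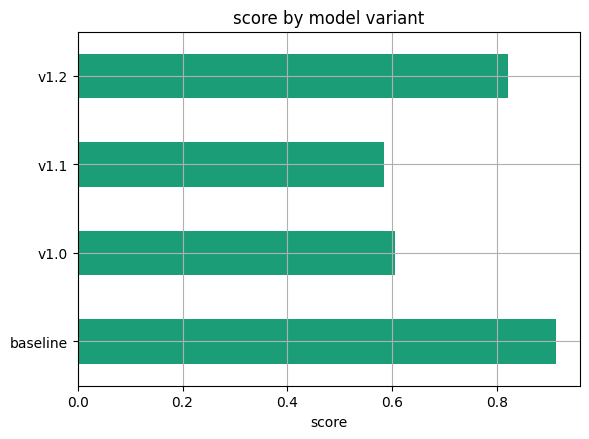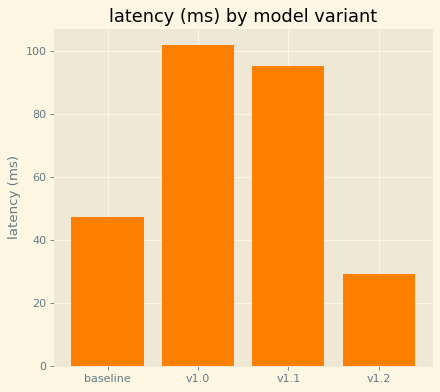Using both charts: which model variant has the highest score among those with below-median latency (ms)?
Chart 2 median latency (ms) ≈ 70; below-median model variants: baseline, v1.2. Among those, baseline has the highest score (≈ 0.9).

baseline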